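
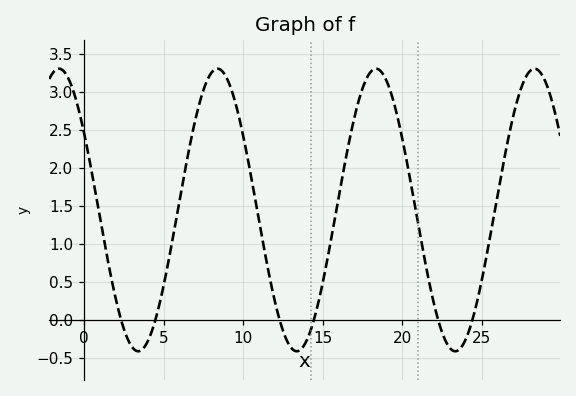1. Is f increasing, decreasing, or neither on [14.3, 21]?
neither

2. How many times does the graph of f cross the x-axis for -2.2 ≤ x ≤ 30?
6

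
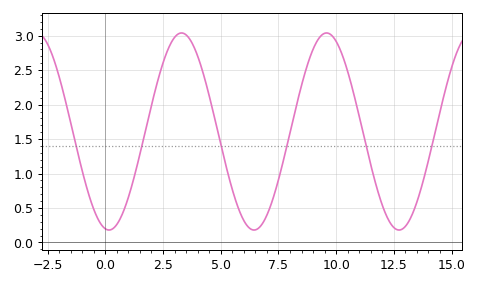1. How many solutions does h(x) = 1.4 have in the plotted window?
6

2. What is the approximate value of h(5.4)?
0.9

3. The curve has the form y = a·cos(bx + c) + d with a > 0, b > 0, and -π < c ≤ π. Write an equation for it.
y = 1.43cos(1x + 3) + 1.61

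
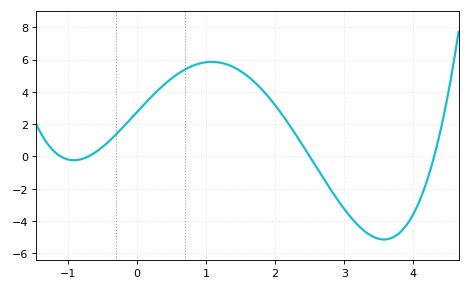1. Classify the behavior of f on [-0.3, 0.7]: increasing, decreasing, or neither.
increasing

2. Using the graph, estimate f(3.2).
-4.26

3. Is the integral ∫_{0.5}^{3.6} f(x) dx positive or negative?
positive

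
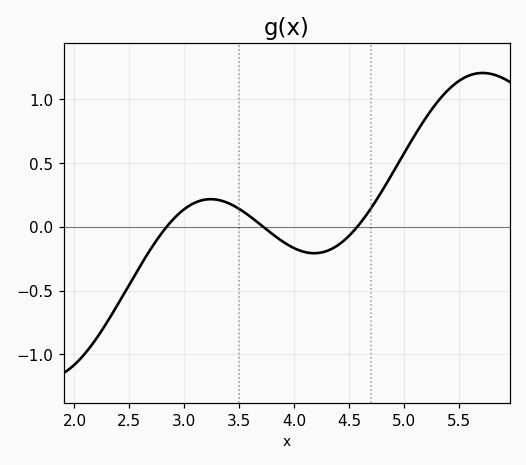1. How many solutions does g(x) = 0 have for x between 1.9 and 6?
3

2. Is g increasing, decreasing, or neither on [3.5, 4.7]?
neither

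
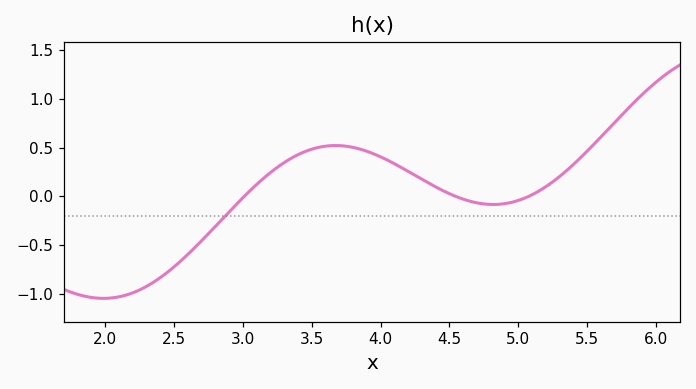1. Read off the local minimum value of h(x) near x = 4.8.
-0.1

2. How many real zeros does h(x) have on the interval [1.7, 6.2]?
3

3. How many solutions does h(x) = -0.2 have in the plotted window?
1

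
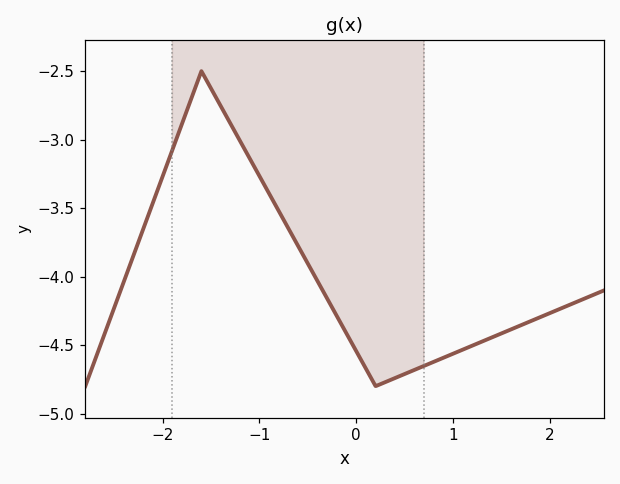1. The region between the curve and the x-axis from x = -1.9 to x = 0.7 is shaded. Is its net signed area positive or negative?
negative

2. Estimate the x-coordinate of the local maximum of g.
-1.6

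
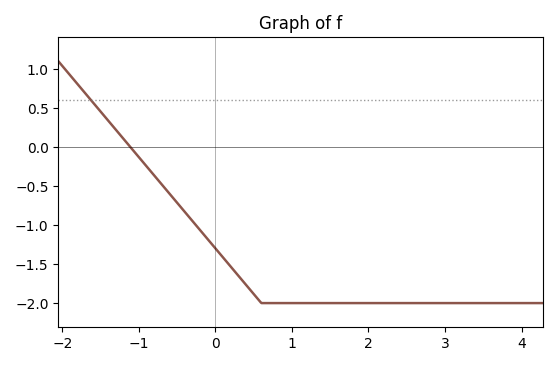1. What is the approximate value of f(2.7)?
-2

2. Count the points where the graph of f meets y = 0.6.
1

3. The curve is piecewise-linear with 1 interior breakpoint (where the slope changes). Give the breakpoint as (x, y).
(0.6, -2)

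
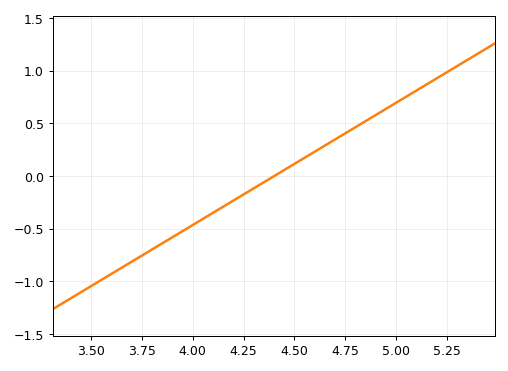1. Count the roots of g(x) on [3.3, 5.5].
1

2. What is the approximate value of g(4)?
-0.464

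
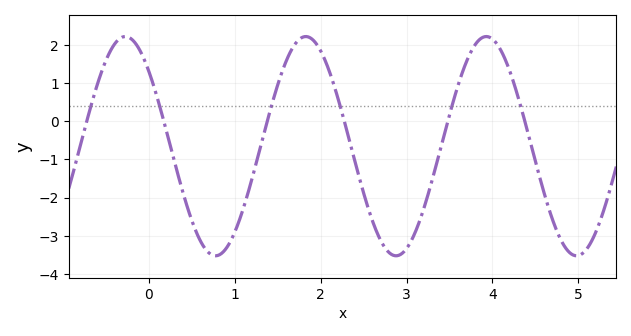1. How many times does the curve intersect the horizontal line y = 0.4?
6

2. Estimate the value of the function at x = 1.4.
0.2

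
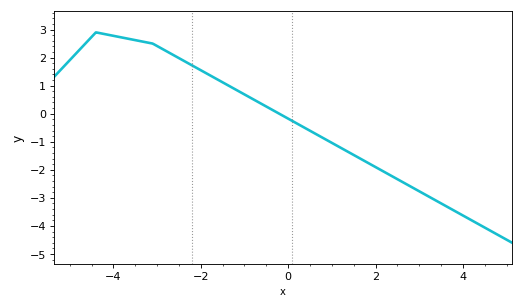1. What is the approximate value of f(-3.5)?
2.62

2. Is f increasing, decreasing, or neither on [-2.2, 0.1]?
decreasing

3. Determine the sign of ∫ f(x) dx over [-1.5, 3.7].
negative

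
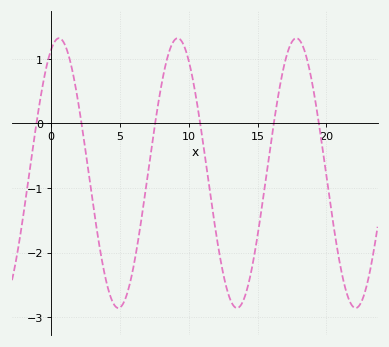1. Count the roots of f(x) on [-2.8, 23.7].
6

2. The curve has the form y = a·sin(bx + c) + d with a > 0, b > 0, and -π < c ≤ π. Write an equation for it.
y = 2.09sin(0.73x + 1.13) - 0.77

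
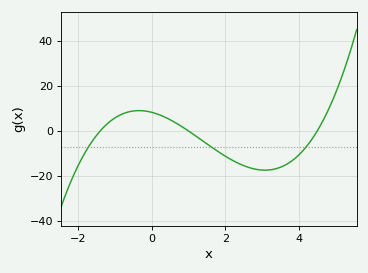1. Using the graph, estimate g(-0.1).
8.68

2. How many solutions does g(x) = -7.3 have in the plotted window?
3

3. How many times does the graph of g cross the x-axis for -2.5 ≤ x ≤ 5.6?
3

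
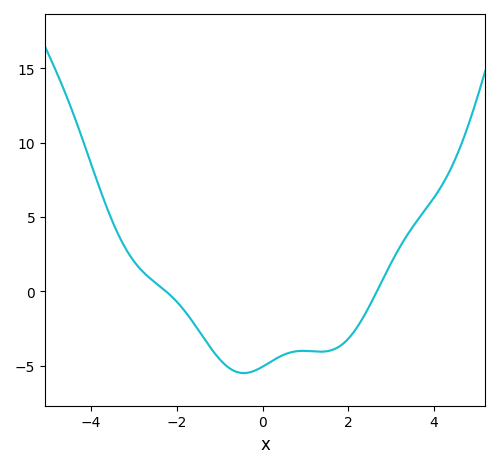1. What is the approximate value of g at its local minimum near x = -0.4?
-5.48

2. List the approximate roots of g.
-2.25, 2.67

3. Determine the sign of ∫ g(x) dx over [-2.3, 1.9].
negative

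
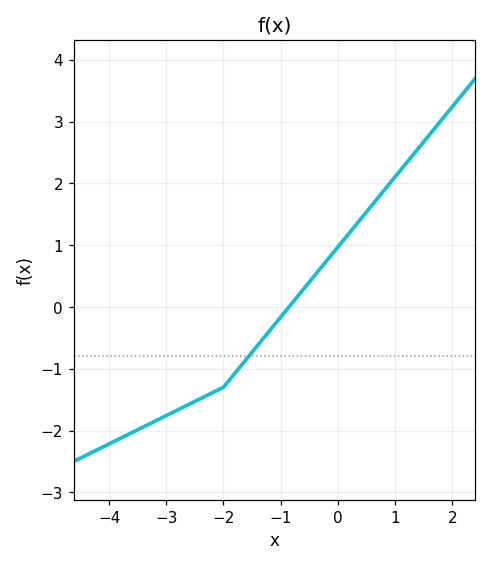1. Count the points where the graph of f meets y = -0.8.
1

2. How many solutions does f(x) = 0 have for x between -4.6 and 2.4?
1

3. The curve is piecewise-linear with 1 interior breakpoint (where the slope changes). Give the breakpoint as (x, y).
(-2, -1.3)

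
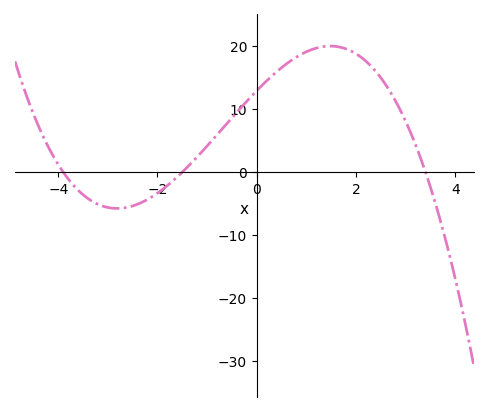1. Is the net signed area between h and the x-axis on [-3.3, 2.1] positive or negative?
positive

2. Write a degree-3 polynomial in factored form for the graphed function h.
y = -0.65(x + 3.9)(x + 1.5)(x - 3.4)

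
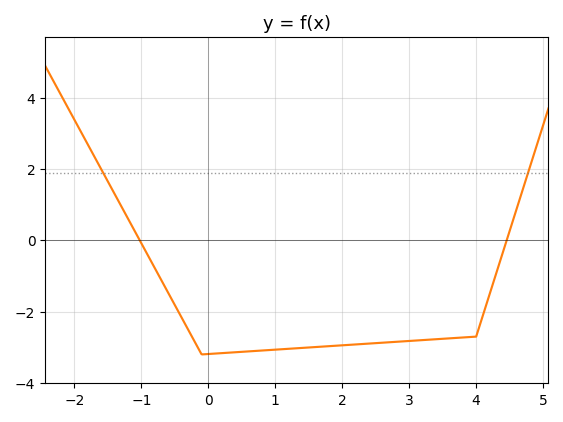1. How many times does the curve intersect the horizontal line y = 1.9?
2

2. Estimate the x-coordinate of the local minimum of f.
-0.099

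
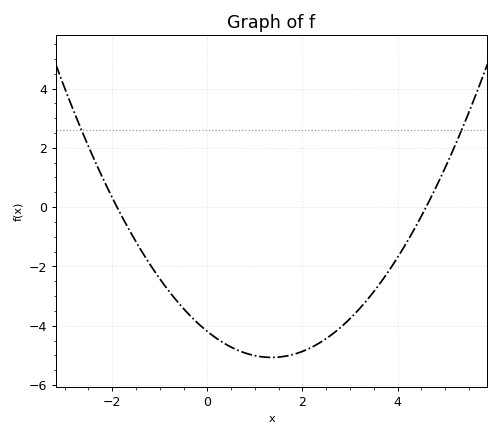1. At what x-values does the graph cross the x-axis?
-1.9, 4.6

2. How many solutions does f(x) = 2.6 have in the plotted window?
2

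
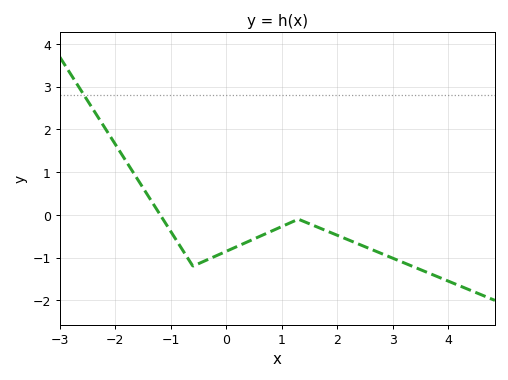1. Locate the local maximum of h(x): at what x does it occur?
1.4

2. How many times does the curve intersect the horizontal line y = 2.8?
1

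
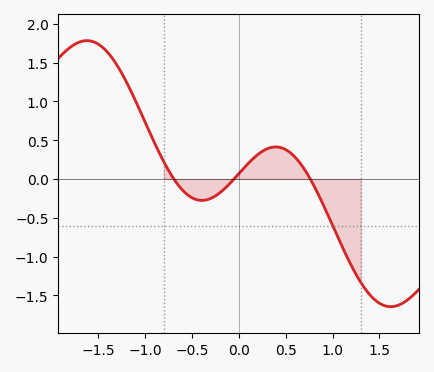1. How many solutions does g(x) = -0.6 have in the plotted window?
1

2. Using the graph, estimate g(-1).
0.734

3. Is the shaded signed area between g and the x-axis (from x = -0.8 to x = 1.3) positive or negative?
negative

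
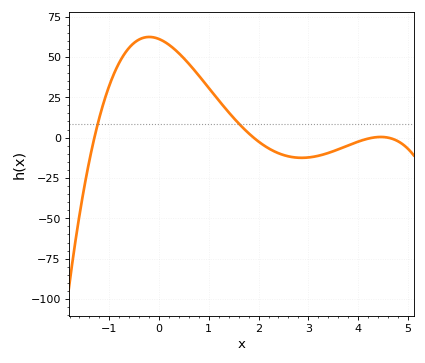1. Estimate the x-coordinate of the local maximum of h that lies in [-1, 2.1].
-0.199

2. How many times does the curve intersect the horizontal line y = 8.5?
2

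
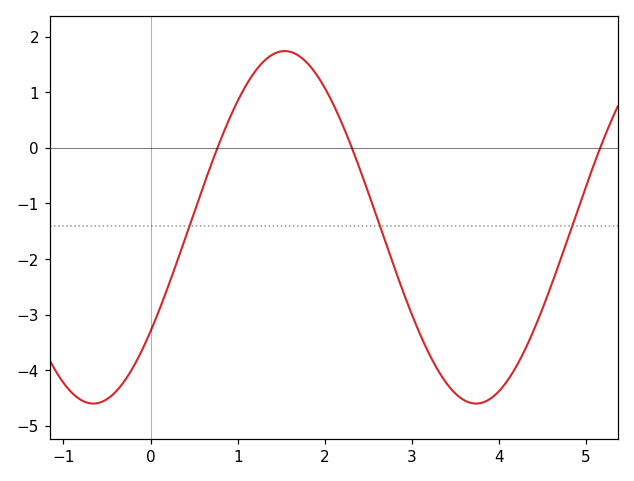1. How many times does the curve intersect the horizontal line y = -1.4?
3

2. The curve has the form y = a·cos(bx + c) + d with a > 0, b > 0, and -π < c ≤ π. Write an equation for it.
y = 3.17cos(1.43x - 2.2) - 1.43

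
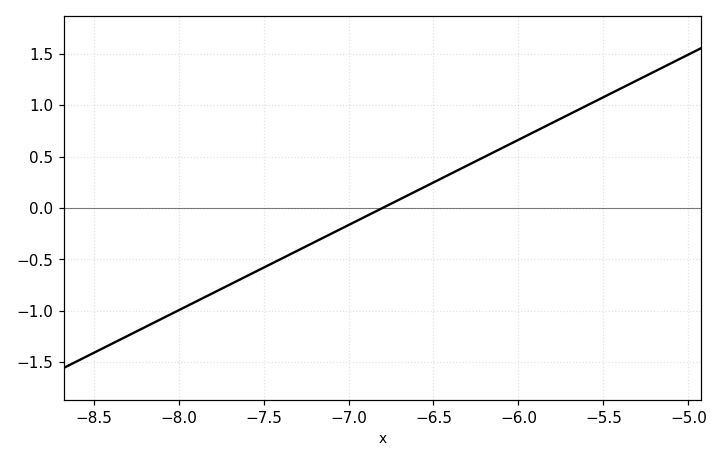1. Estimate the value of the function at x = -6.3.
0.415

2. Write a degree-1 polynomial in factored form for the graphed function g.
y = 0.83(x + 6.8)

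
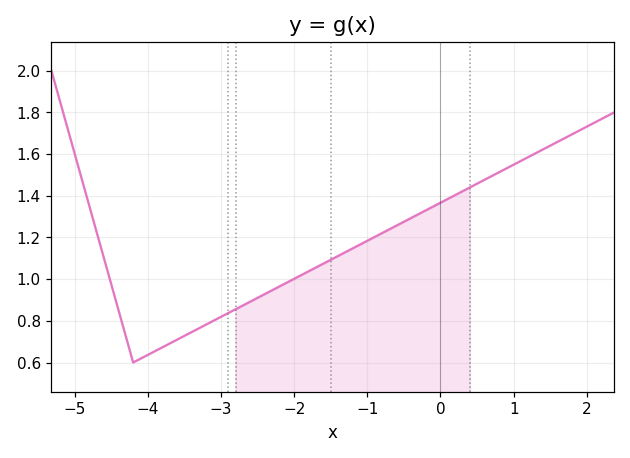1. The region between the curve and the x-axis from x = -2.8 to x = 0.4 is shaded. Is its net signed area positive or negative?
positive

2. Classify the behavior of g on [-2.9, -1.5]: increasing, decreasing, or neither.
increasing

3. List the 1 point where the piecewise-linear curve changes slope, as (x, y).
(-4.2, 0.6)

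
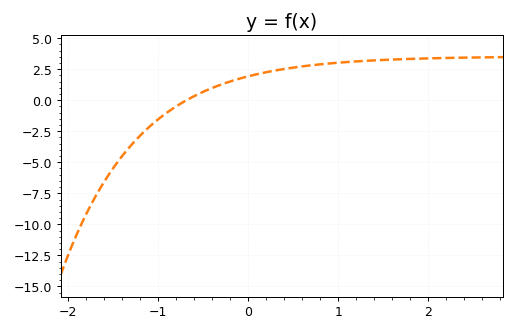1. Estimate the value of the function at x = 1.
3.03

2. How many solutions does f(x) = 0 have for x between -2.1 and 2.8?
1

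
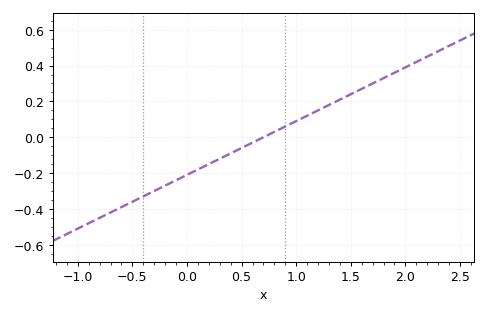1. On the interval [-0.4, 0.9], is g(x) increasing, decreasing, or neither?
increasing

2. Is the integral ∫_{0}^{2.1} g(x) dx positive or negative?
positive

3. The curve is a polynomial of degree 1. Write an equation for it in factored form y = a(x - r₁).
y = 0.3(x - 0.7)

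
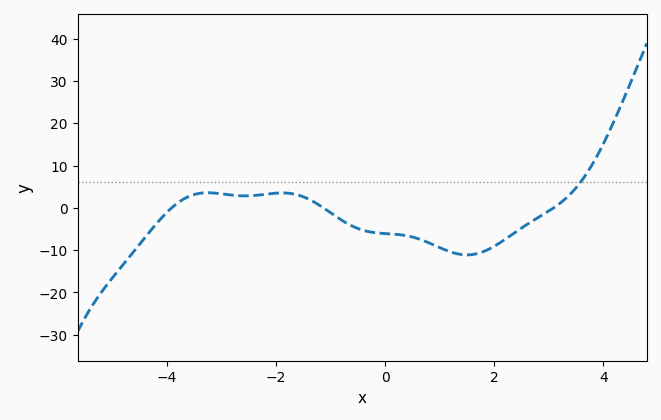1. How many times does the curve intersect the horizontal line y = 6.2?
1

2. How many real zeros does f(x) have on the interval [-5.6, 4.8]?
3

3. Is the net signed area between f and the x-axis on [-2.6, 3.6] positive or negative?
negative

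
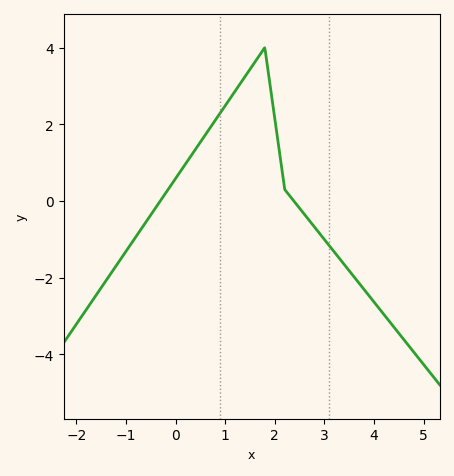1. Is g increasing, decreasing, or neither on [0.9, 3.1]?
neither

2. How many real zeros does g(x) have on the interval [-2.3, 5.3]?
2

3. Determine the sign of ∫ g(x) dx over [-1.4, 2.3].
positive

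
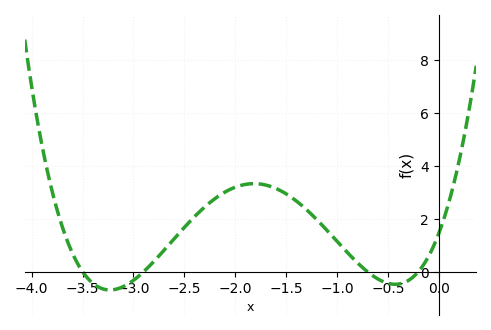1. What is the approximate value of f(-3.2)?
-0.682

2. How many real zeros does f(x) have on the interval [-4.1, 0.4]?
4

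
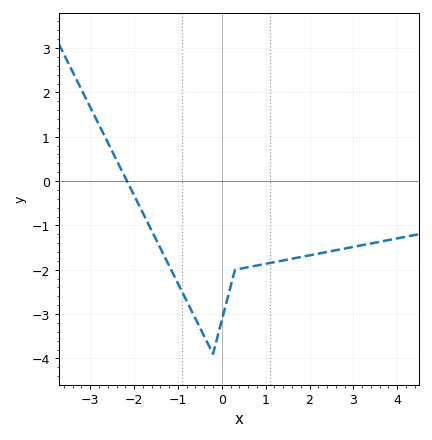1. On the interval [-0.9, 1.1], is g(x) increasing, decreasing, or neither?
neither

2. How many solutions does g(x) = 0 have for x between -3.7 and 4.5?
1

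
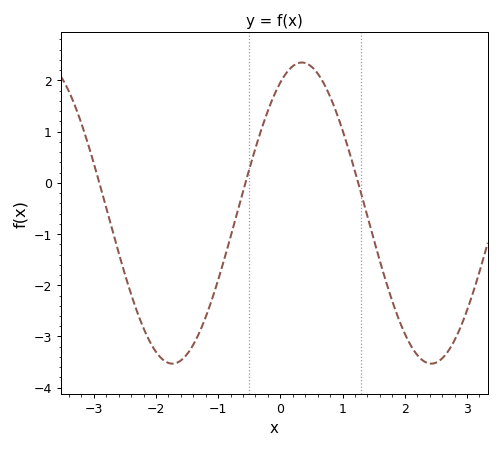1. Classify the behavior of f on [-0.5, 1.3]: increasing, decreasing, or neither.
neither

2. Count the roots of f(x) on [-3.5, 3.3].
3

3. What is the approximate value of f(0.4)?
2.3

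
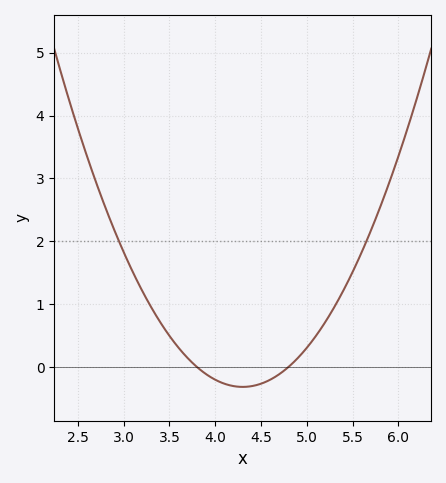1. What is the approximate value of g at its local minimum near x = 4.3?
-0.317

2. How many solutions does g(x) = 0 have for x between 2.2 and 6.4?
2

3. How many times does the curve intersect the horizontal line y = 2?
2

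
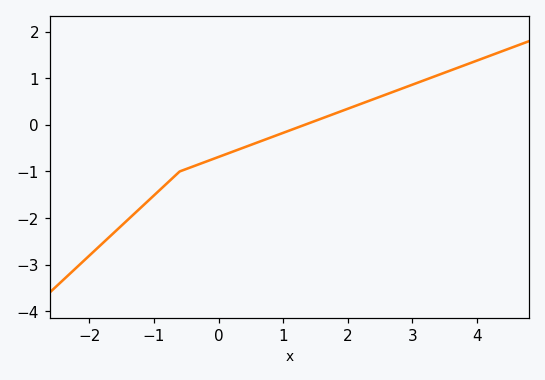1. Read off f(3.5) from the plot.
1.12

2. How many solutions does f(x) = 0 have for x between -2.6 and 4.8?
1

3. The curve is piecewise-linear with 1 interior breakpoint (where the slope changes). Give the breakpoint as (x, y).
(-0.6, -1)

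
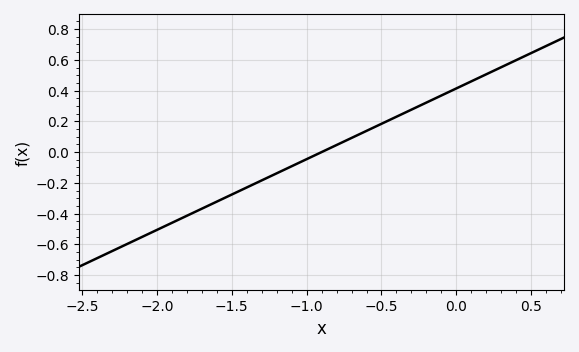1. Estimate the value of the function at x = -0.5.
0.184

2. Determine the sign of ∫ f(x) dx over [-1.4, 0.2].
positive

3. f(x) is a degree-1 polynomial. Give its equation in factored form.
y = 0.46(x + 0.9)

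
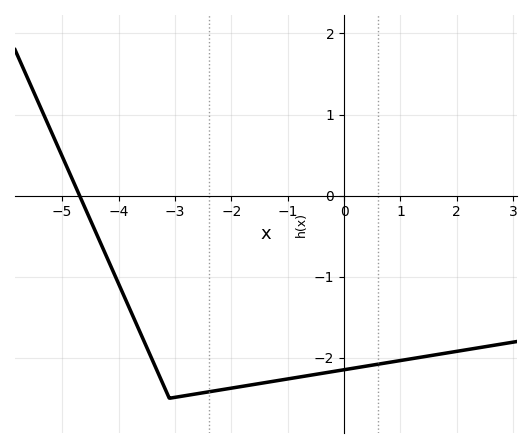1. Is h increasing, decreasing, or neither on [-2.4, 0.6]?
increasing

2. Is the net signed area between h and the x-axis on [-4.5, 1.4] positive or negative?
negative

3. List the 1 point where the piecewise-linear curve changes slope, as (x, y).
(-3.1, -2.5)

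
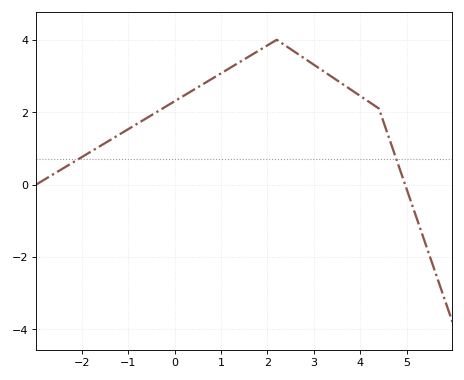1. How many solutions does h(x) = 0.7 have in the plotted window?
2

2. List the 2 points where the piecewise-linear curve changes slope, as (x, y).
(2.2, 4); (4.4, 2.1)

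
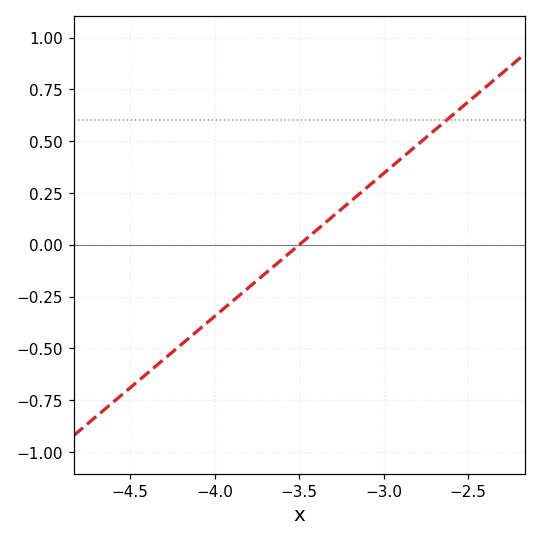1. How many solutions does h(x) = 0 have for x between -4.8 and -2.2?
1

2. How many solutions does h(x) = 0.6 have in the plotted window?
1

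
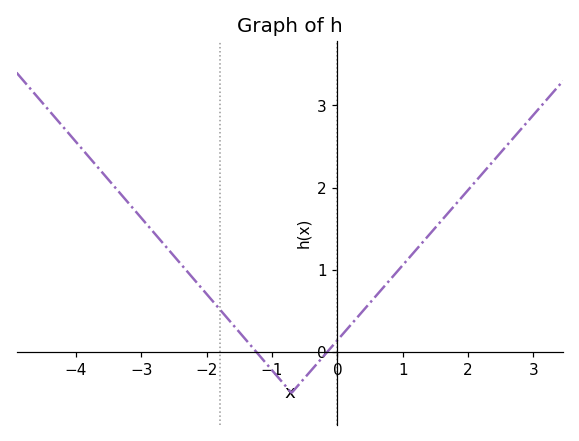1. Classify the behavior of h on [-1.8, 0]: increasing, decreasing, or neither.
neither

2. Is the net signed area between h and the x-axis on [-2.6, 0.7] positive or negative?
positive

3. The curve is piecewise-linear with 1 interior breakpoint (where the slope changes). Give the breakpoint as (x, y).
(-0.7, -0.5)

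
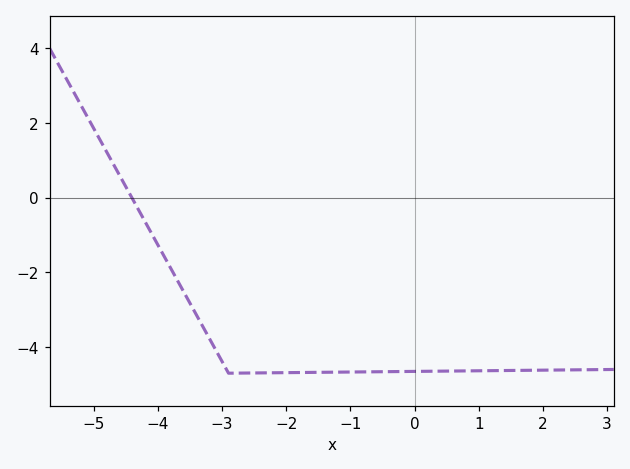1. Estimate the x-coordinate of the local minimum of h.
-2.9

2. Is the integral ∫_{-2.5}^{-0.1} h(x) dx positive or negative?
negative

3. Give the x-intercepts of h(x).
-4.41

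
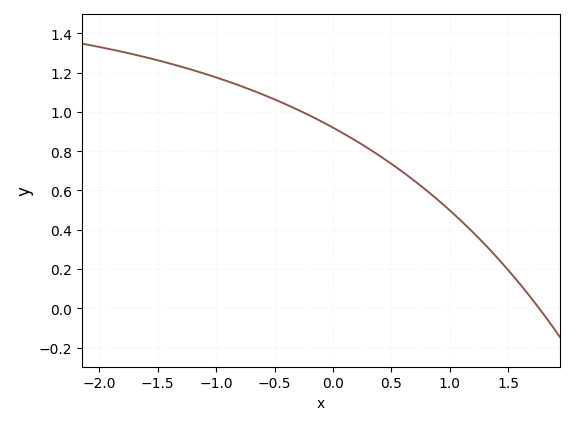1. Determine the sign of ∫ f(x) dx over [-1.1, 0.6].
positive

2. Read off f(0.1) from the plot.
0.88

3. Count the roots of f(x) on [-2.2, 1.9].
1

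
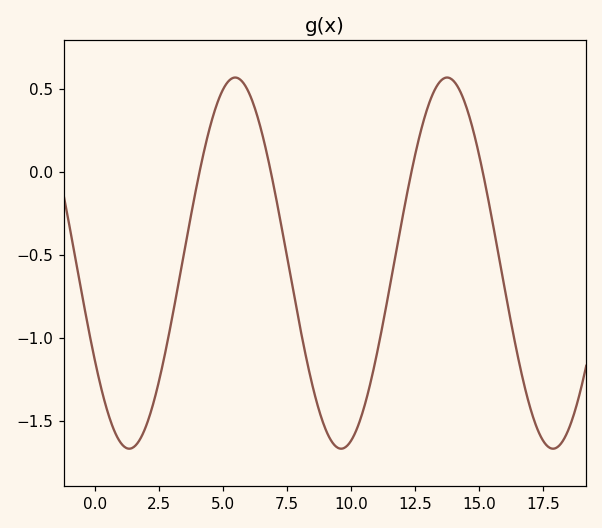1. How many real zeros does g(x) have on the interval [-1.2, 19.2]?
4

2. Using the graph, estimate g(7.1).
-0.179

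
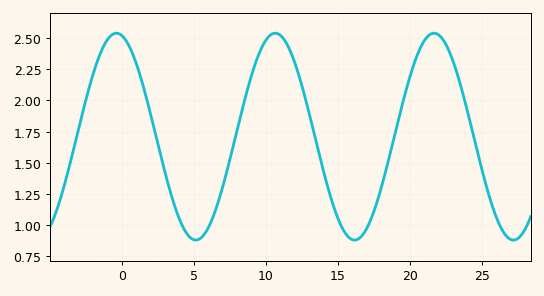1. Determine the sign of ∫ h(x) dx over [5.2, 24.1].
positive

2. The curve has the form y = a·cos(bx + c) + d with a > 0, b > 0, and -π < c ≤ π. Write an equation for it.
y = 0.83cos(0.57x + 0.212) + 1.71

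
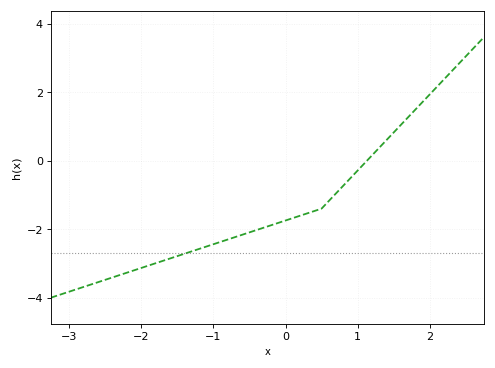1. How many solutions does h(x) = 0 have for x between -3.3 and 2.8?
1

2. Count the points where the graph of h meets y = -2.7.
1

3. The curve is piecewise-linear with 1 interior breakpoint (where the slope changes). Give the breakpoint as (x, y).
(0.5, -1.4)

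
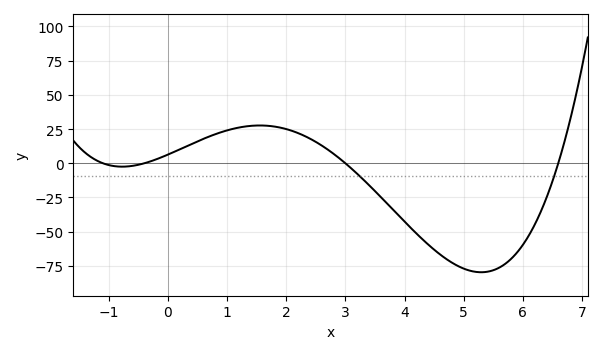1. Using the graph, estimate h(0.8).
21.2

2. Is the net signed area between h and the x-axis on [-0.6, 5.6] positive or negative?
negative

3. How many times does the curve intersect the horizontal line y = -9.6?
2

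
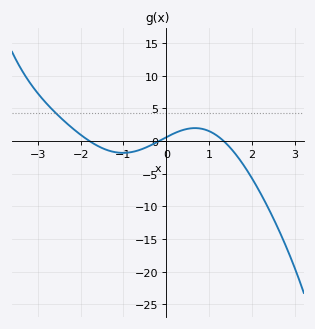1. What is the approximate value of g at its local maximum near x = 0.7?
2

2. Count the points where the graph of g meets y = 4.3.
1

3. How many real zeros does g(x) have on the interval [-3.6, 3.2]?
3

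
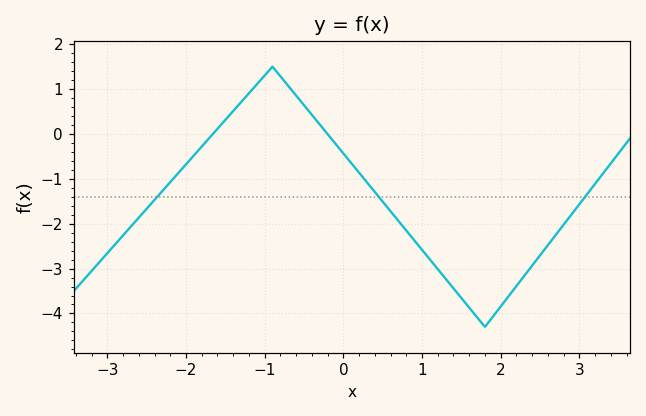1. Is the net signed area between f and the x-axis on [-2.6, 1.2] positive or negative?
negative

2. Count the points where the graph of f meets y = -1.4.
3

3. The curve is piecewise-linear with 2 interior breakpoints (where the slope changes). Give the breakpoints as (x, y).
(-0.9, 1.5); (1.8, -4.3)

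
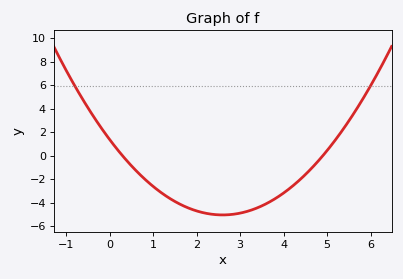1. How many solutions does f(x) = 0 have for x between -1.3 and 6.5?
2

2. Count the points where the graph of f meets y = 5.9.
2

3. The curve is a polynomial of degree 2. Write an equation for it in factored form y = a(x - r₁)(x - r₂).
y = 0.95(x - 0.3)(x - 4.9)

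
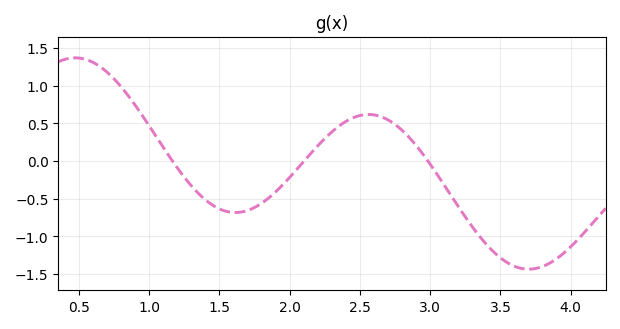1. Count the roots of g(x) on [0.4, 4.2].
3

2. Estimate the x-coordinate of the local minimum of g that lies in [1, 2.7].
1.61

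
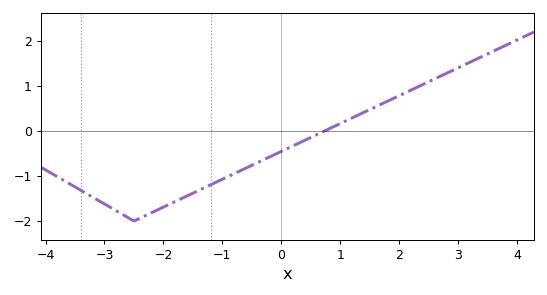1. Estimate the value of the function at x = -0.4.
-0.7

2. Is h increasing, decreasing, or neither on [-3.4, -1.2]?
neither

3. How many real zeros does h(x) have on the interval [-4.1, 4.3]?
1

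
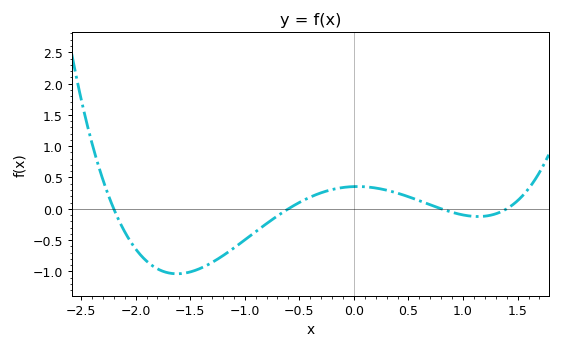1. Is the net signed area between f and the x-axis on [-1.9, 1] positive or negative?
negative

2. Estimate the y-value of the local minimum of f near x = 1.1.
-0.1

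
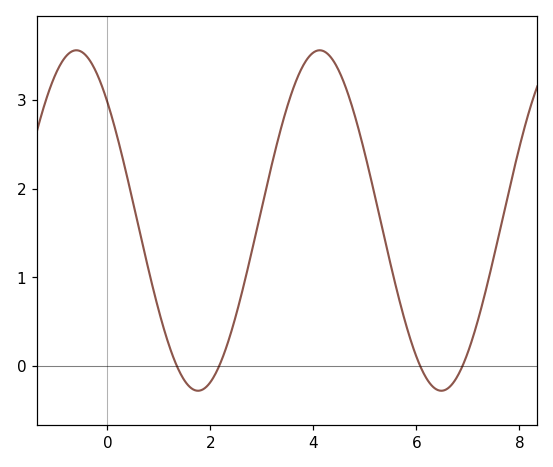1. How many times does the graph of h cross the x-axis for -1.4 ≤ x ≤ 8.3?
4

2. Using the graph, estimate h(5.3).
1.6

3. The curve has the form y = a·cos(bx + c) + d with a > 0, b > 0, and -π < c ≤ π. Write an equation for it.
y = 1.92cos(1.3x + 0.8) + 1.64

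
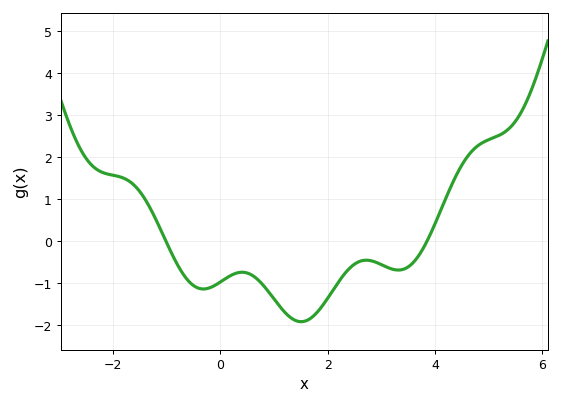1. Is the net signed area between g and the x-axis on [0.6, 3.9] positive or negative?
negative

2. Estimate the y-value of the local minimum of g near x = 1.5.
-1.92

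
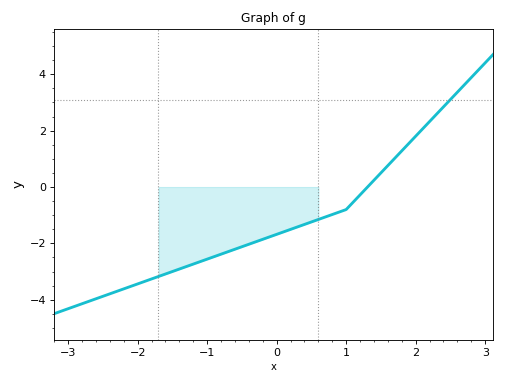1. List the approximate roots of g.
1.3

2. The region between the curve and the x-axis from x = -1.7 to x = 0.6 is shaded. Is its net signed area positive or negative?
negative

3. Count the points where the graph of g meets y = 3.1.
1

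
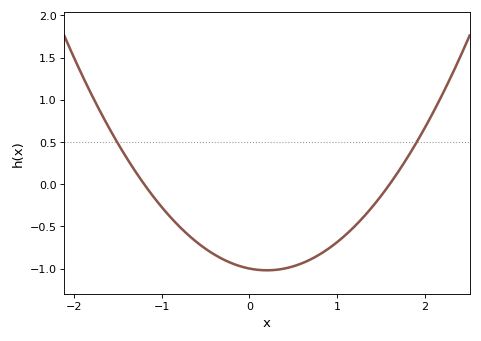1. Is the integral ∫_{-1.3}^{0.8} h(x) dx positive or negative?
negative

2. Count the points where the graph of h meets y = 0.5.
2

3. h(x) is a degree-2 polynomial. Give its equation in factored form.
y = 0.52(x + 1.2)(x - 1.6)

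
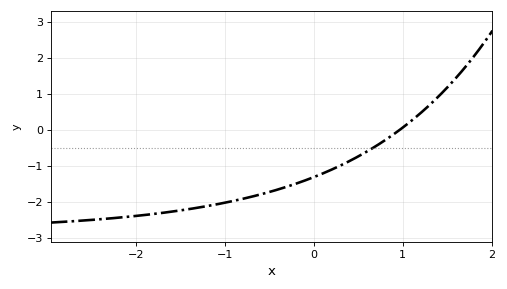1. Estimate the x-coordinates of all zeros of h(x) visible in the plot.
0.971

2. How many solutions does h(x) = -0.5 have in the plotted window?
1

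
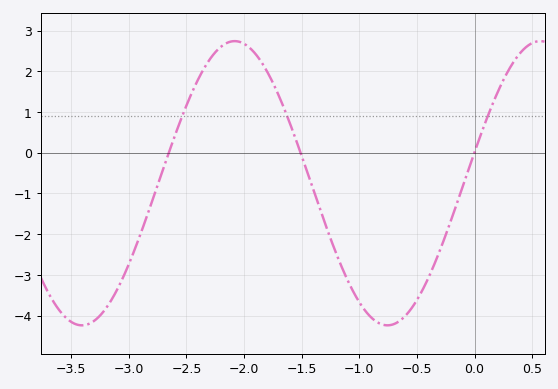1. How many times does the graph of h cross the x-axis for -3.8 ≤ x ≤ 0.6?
3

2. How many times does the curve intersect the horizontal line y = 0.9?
3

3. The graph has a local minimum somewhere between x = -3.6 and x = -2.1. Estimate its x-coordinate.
-3.4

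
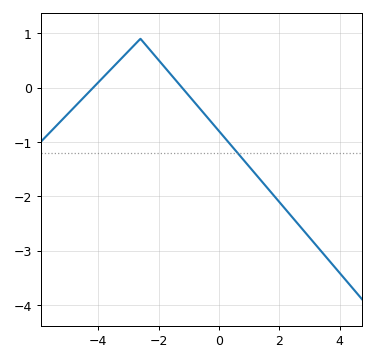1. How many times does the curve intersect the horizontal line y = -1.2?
1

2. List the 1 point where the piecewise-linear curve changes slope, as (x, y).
(-2.6, 0.9)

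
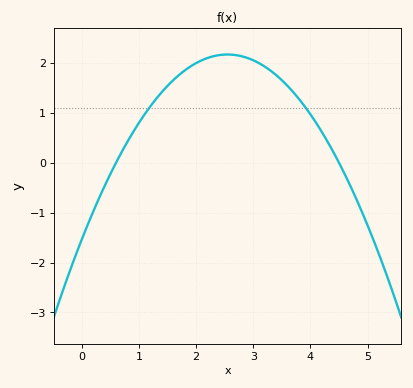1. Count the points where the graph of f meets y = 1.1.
2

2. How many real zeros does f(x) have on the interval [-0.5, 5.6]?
2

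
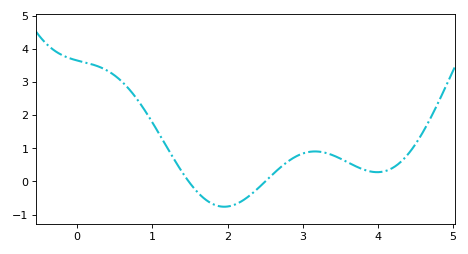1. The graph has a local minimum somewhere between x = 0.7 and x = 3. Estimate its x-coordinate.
1.96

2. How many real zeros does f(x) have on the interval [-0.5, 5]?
2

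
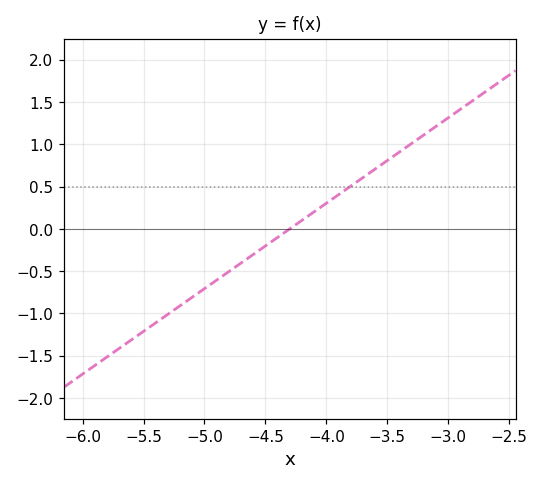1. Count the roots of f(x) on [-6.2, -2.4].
1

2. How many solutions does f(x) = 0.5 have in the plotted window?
1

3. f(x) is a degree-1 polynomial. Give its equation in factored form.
y = 1.01(x + 4.3)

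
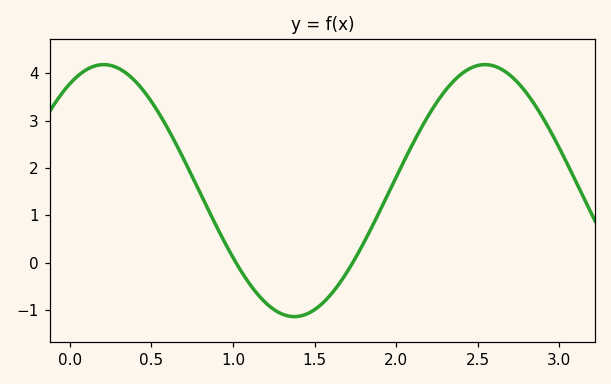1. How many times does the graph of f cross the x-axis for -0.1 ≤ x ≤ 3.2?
2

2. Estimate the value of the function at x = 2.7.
3.9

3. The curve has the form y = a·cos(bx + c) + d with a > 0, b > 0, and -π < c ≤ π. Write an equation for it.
y = 2.66cos(2.7x - 0.56) + 1.52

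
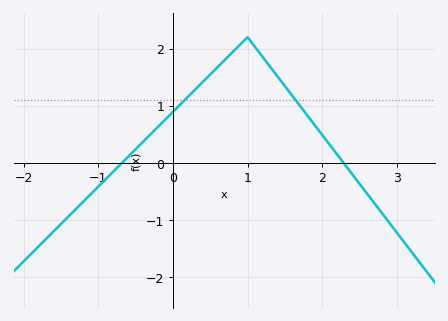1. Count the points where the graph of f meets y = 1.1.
2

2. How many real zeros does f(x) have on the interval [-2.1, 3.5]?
2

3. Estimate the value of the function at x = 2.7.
-0.7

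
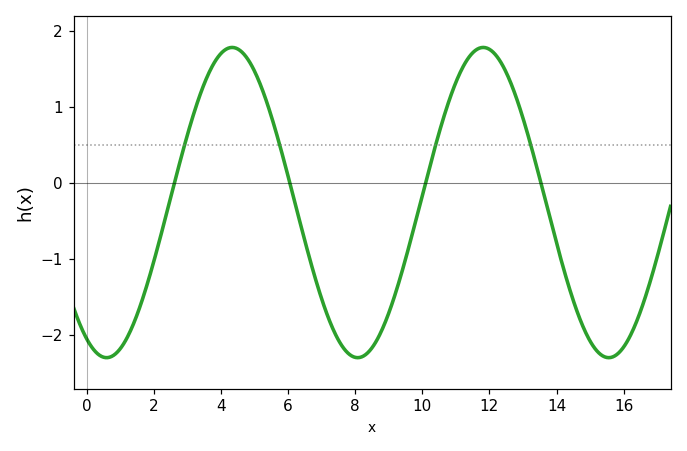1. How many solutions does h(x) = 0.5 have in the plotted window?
4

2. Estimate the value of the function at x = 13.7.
-0.3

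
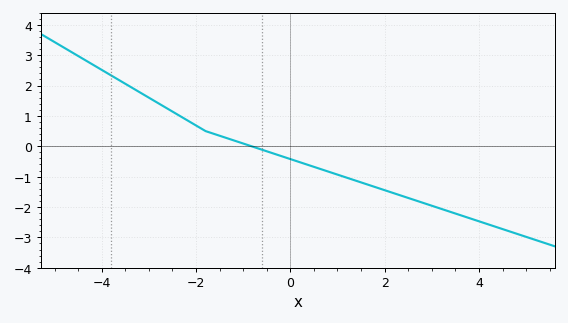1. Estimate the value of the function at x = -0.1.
-0.371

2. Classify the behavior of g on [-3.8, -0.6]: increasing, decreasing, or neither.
decreasing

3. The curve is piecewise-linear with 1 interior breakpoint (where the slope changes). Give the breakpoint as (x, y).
(-1.8, 0.5)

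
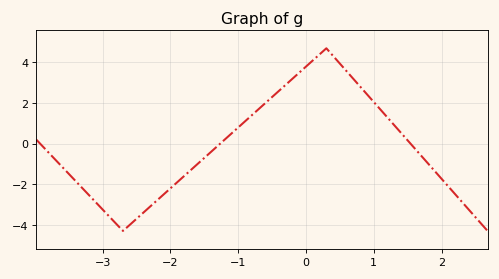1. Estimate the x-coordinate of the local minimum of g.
-2.7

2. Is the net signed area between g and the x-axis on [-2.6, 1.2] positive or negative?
positive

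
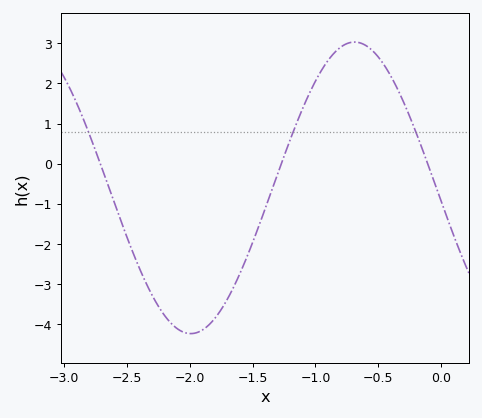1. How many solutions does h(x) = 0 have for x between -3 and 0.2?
3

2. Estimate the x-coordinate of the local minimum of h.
-2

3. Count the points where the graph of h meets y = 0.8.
3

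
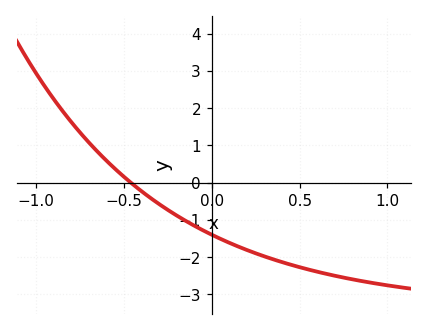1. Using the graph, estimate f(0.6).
-2.39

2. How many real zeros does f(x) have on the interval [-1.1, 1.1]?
1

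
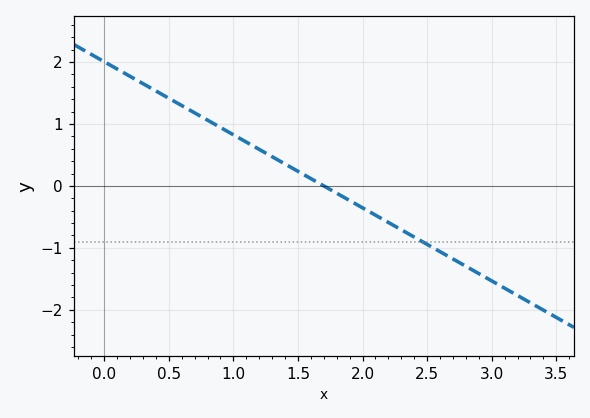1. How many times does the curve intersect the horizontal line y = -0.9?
1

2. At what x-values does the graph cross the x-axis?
1.7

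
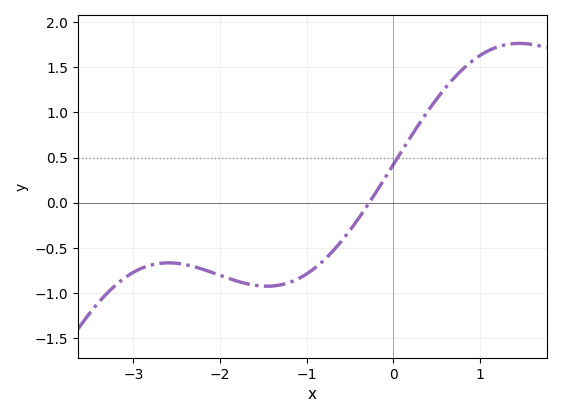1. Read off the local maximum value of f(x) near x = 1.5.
1.77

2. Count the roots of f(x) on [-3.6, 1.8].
1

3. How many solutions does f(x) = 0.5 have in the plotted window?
1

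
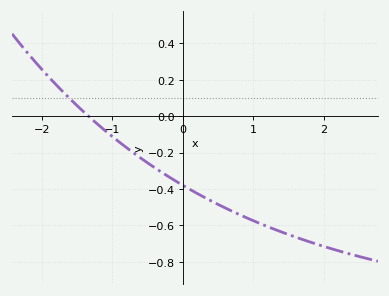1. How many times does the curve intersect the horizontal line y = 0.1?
1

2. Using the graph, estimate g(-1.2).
-0.04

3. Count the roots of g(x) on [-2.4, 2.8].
1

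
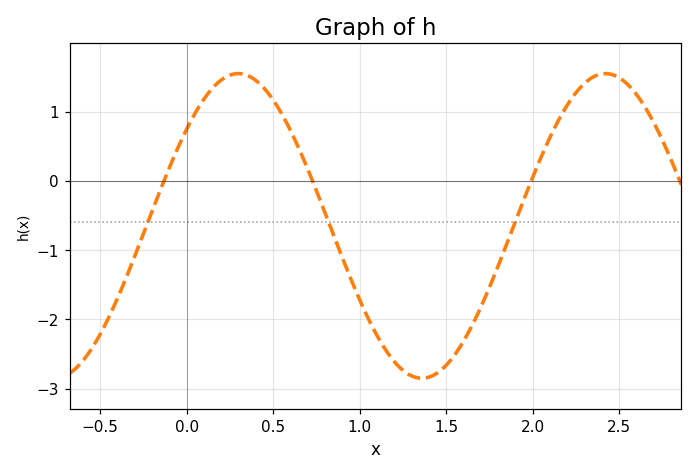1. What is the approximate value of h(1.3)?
-2.8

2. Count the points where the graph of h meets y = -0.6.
3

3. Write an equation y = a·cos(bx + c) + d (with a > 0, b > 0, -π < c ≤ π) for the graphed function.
y = 2.2cos(3x - 0.88) - 0.65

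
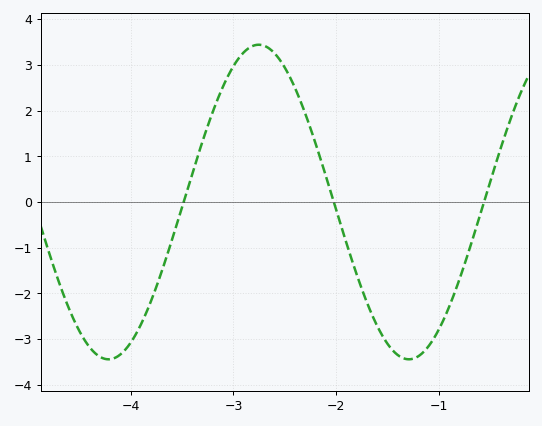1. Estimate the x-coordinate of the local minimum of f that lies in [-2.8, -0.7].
-1.3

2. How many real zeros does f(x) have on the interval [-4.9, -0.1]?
3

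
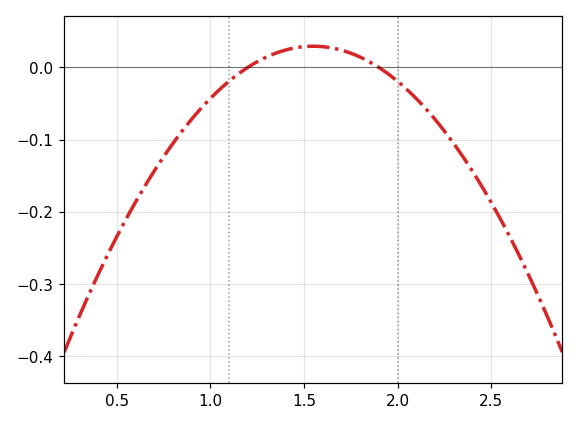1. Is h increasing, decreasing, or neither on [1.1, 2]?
neither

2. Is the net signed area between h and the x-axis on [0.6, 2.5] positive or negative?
negative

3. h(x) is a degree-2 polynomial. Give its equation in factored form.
y = -0.24(x - 1.2)(x - 1.9)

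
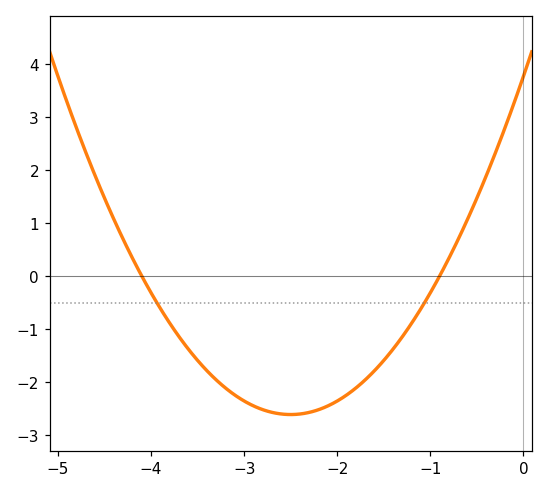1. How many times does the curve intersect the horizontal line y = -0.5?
2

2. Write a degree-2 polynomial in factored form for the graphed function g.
y = 1.02(x + 4.1)(x + 0.9)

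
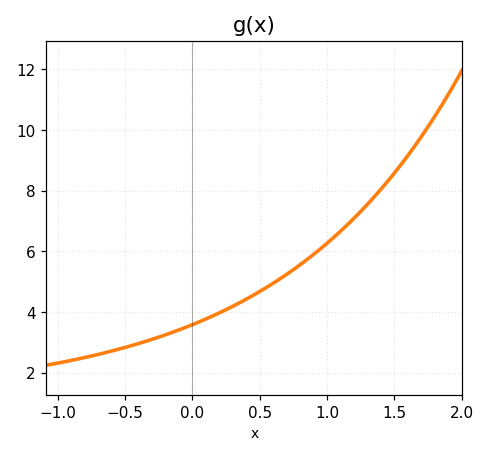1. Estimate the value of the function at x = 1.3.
7.6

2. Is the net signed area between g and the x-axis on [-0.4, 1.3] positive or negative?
positive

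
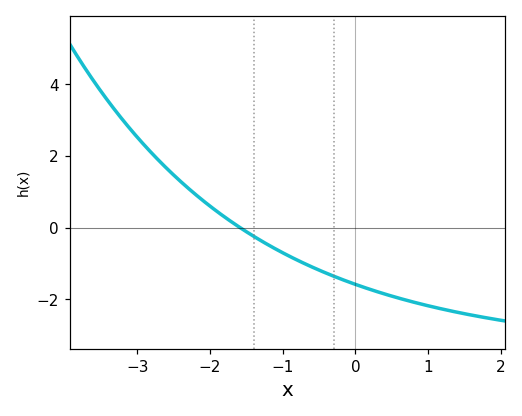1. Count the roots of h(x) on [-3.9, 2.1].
1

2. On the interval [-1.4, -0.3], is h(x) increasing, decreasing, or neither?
decreasing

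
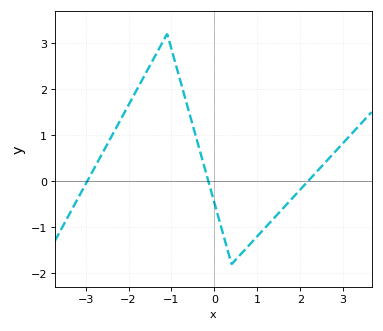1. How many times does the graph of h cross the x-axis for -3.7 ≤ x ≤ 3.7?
3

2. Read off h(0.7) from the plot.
-1.5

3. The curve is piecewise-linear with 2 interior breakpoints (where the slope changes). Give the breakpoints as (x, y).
(-1.1, 3.2); (0.4, -1.8)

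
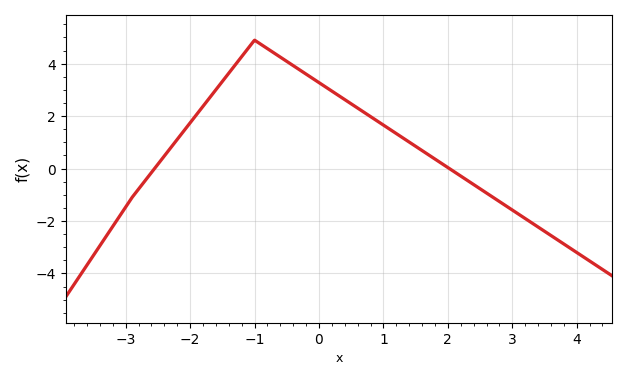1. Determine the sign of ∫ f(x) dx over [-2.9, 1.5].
positive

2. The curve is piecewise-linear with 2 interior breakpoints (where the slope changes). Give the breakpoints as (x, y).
(-2.9, -1.1); (-1, 4.9)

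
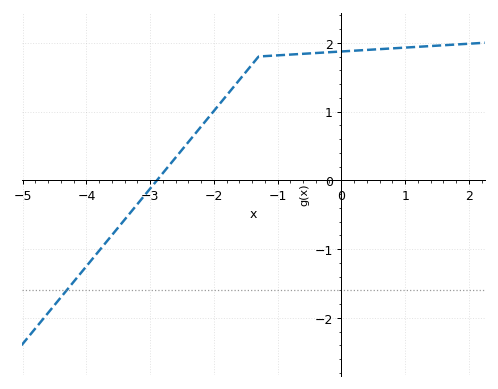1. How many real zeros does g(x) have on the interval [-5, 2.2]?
1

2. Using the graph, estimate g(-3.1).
-0.2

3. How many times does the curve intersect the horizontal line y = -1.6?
1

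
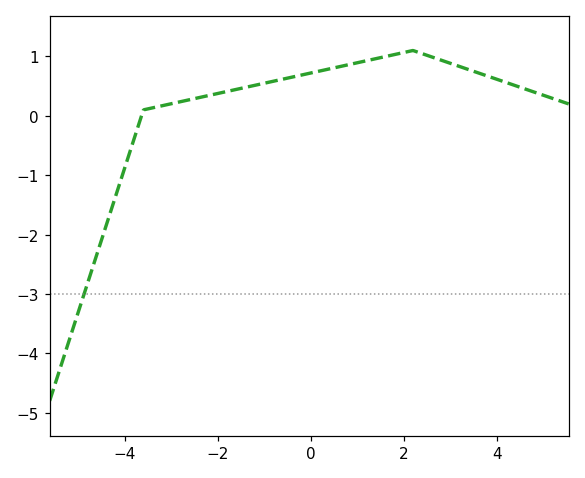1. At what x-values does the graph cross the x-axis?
-3.64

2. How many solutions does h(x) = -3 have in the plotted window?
1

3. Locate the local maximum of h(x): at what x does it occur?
2.2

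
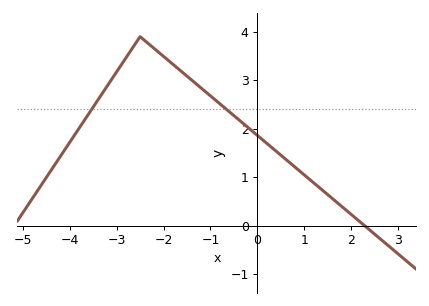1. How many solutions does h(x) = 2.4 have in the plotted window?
2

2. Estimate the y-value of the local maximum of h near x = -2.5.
3.9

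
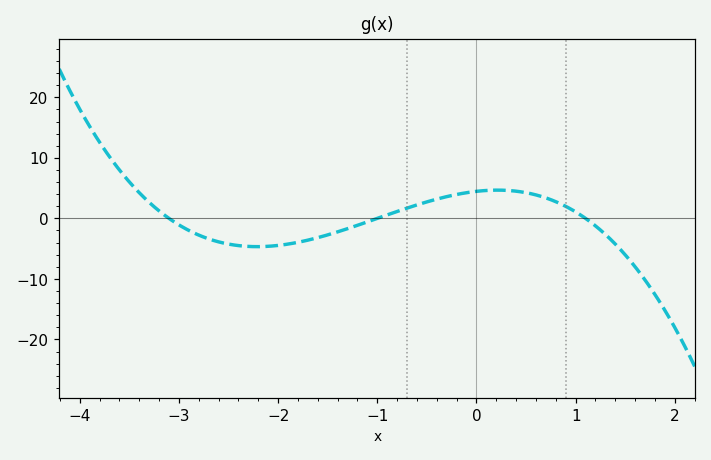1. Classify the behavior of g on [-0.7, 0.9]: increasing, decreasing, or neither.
neither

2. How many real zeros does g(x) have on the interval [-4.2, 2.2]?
3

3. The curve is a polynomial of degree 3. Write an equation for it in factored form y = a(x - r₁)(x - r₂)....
y = -1.31(x + 3.1)(x + 1)(x - 1.1)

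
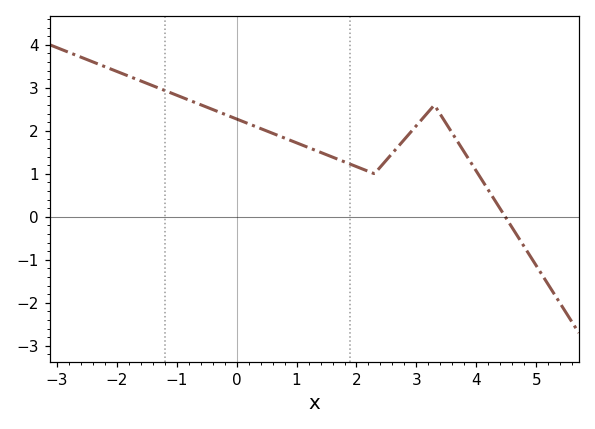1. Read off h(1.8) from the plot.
1.3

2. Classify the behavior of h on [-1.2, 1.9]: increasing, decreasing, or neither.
decreasing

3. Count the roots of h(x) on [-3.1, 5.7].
1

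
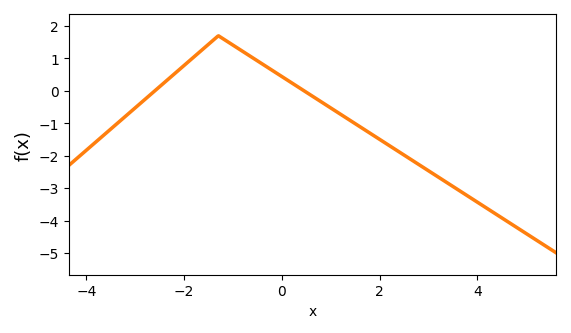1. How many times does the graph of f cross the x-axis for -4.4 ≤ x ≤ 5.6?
2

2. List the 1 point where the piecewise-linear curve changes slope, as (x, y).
(-1.3, 1.7)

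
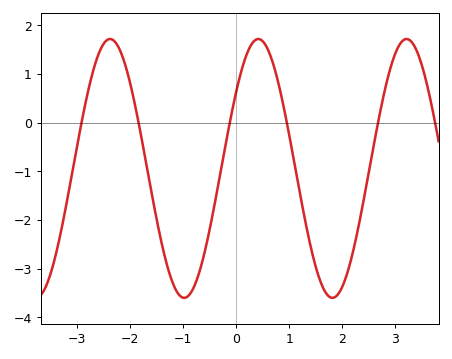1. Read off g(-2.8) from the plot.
0.6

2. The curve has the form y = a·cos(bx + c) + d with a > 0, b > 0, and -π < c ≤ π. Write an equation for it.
y = 2.66cos(2.2x - 0.94) - 0.94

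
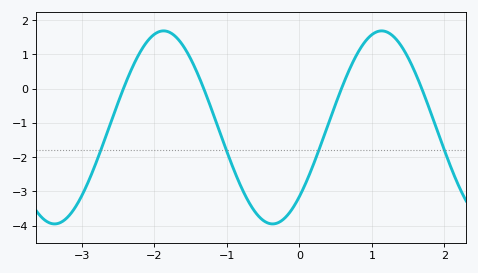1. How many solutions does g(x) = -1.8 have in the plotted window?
4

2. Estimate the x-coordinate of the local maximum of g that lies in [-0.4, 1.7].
1.1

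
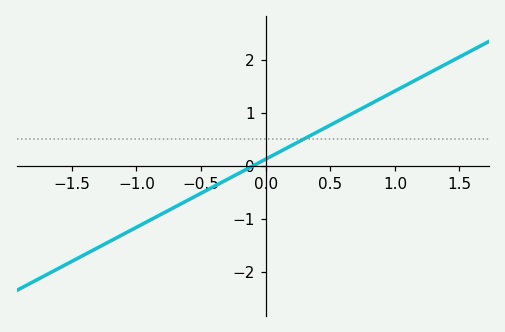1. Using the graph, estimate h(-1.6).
-1.9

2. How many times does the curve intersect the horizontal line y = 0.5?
1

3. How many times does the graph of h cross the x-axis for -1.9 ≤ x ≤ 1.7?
1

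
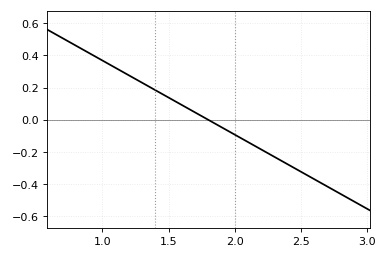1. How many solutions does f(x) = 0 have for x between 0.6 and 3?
1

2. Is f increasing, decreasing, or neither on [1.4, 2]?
decreasing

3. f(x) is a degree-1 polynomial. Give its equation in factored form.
y = -0.46(x - 1.8)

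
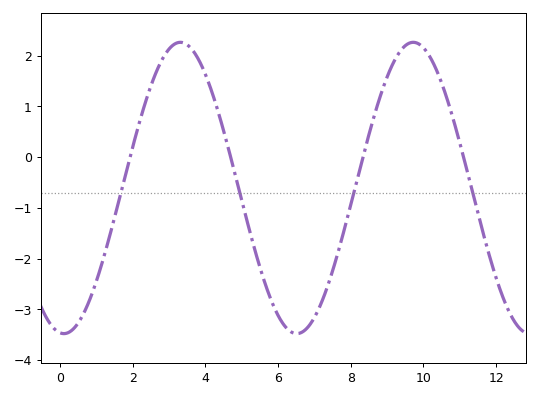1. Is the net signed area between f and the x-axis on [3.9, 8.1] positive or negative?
negative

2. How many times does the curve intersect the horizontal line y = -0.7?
4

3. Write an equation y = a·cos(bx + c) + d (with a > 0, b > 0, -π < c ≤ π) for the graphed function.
y = 2.87cos(0.98x + 3) - 0.61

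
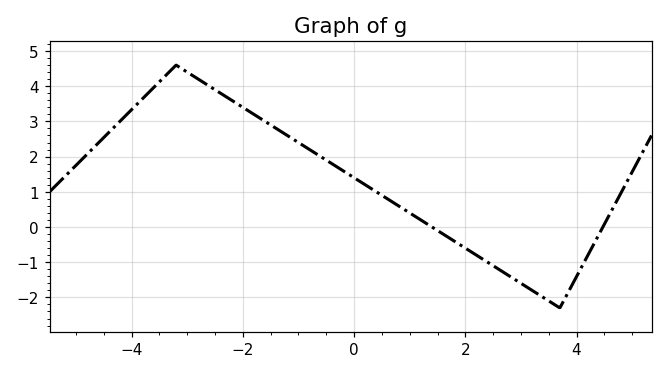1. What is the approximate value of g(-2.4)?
3.8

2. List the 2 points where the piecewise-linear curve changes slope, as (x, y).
(-3.2, 4.6); (3.7, -2.3)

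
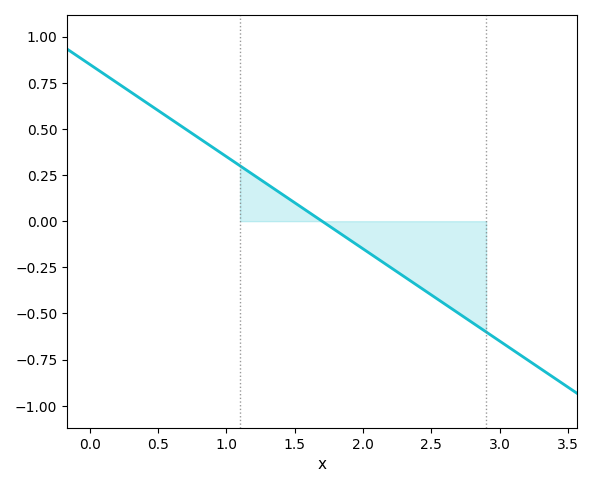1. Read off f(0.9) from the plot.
0.4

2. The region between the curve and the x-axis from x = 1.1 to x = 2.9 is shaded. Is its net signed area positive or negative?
negative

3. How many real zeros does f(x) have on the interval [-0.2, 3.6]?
1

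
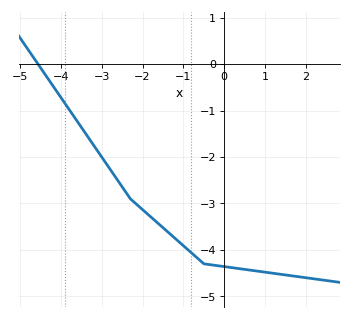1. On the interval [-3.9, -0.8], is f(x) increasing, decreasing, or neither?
decreasing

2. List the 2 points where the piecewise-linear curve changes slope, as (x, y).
(-2.3, -2.9); (-0.5, -4.3)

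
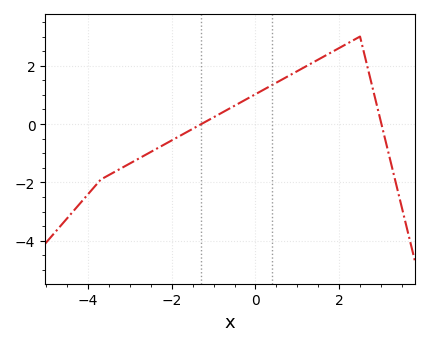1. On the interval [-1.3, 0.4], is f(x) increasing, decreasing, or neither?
increasing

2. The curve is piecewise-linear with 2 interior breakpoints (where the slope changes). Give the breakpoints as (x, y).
(-3.7, -1.9); (2.5, 3)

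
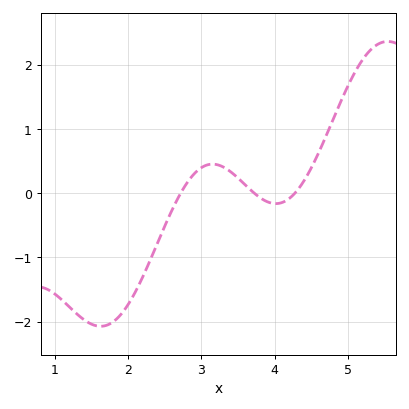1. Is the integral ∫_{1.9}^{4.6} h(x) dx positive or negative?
negative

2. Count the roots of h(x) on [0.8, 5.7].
3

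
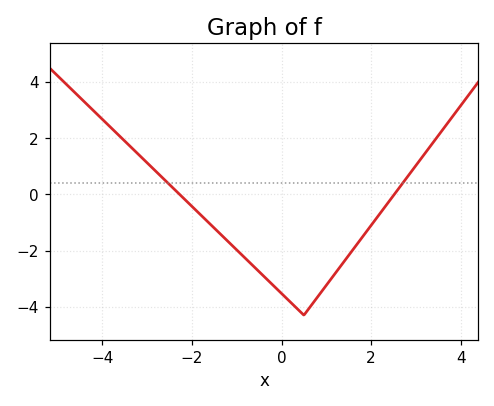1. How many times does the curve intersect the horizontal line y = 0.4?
2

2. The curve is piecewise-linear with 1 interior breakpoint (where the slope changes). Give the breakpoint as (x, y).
(0.5, -4.3)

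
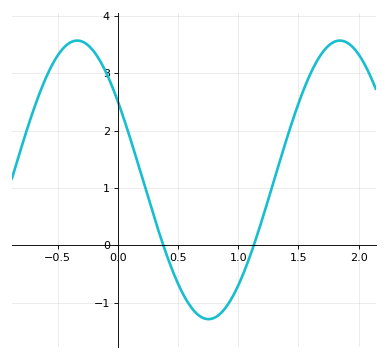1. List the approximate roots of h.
0.4, 1.15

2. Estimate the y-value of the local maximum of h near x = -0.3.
3.6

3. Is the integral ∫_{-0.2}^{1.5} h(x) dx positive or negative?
positive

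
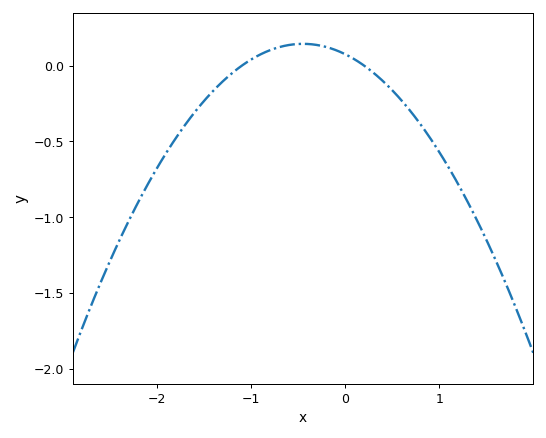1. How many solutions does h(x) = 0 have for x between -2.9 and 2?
2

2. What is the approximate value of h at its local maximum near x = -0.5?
0.144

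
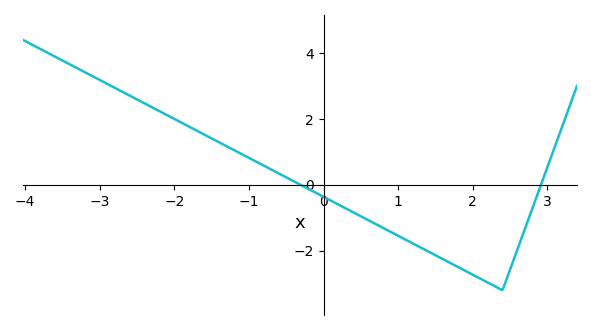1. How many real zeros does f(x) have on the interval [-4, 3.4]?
2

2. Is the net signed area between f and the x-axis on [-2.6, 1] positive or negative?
positive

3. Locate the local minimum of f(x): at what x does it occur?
2.4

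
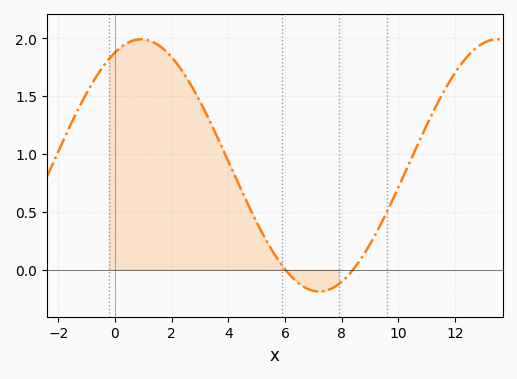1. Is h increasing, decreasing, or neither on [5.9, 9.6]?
neither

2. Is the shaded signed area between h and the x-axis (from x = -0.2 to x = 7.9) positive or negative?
positive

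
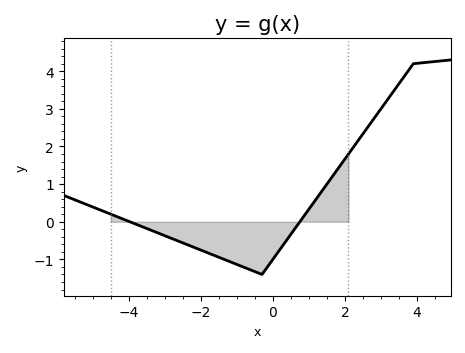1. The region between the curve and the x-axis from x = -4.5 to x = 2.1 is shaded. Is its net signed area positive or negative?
negative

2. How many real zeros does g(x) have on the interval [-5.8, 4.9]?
2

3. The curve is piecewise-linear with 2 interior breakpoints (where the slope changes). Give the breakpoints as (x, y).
(-0.3, -1.4); (3.9, 4.2)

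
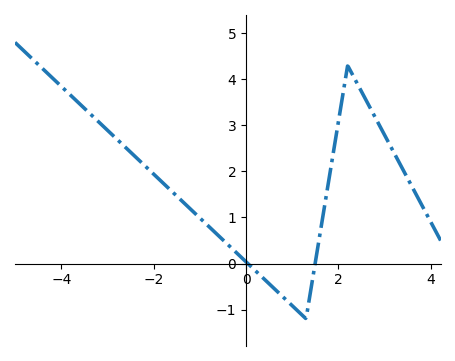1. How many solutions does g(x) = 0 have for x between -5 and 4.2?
2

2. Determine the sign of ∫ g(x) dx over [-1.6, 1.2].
positive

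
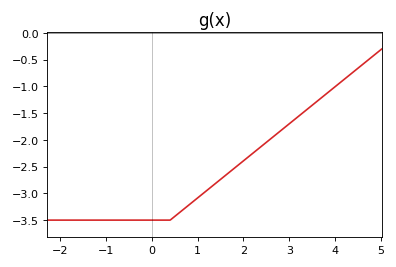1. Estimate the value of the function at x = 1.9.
-2.46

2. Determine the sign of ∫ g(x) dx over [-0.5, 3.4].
negative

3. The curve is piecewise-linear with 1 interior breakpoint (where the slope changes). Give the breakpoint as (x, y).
(0.4, -3.5)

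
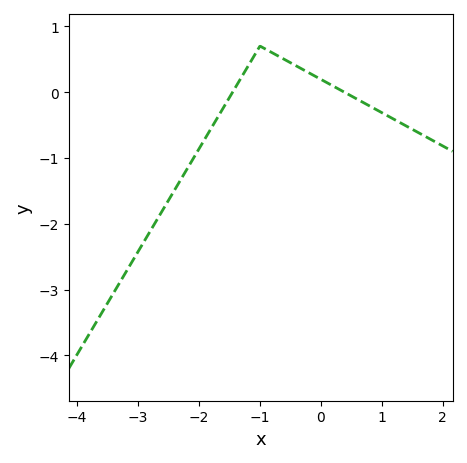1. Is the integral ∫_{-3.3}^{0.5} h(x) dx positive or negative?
negative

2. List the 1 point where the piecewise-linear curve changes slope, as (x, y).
(-1, 0.7)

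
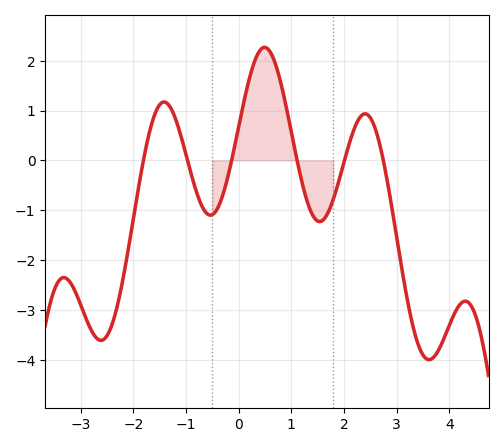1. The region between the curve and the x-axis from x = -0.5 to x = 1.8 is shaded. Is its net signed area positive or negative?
positive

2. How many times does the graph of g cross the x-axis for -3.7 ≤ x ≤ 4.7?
6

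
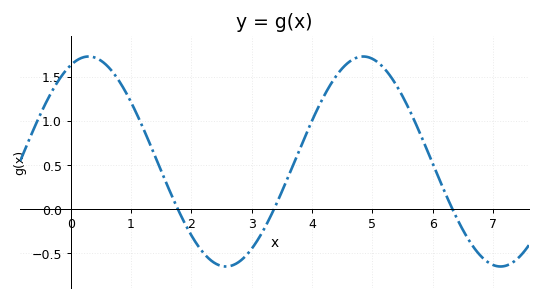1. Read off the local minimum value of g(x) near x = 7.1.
-0.65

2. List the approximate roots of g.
1.8, 3.4, 6.4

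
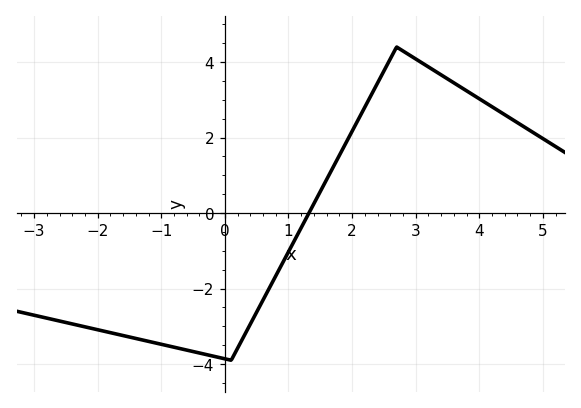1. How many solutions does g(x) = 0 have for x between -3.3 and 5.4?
1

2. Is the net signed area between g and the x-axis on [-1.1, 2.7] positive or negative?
negative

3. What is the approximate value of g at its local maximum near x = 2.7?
4.4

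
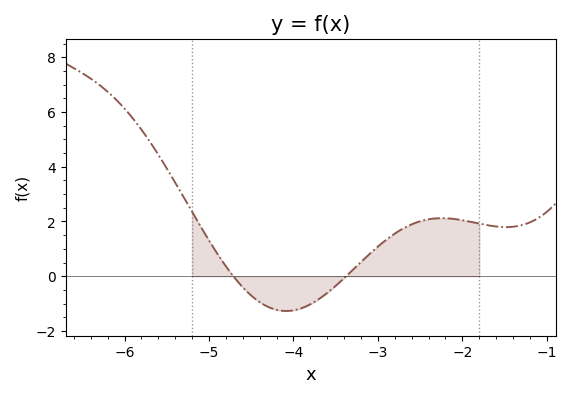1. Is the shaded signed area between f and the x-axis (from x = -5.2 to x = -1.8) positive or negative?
positive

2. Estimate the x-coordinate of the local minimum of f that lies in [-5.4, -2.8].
-4.1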